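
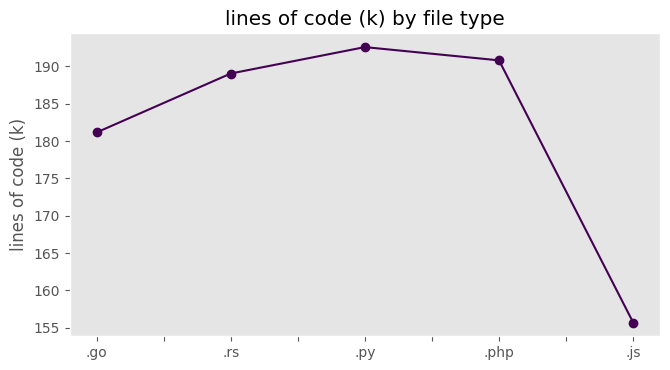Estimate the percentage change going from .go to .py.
≈ +8.3%

.go ≈ 180, .py ≈ 195; (195 − 180) / 180 ≈ +8.3%.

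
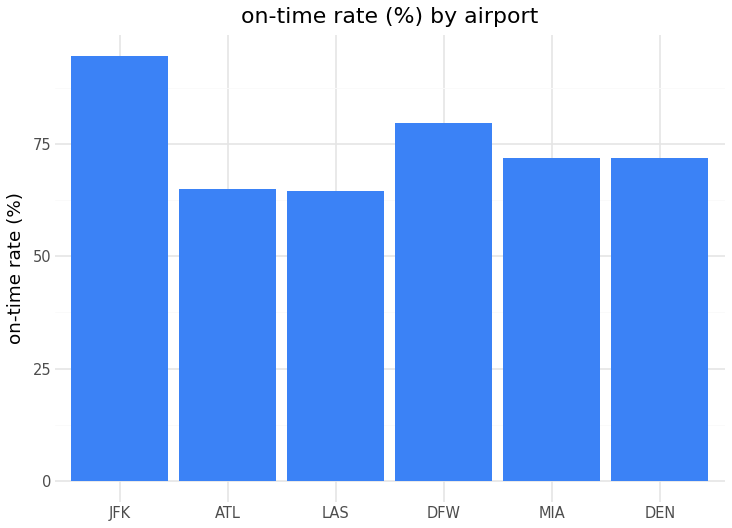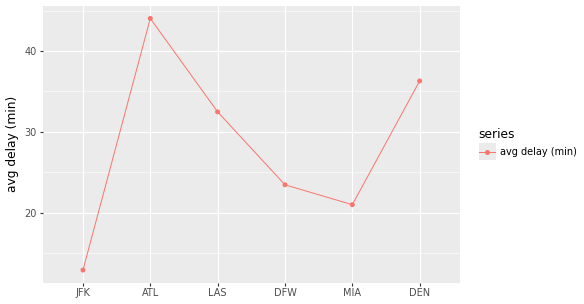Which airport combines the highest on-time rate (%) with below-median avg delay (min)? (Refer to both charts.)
JFK

Chart 2 median avg delay (min) ≈ 30; below-median airports: JFK, DFW, MIA. Among those, JFK has the highest on-time rate (%) (≈ 90).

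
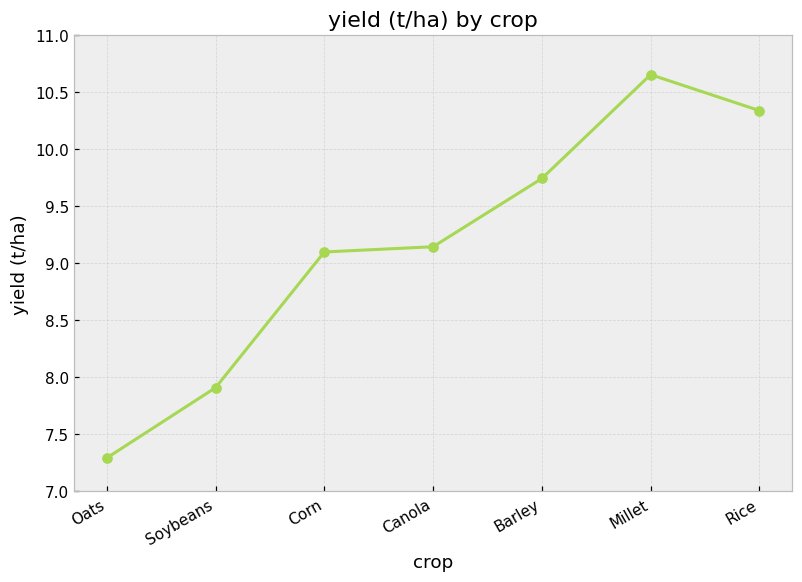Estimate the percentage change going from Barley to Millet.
≈ +10.5%

Barley ≈ 9.5, Millet ≈ 10.5; (10.5 − 9.5) / 9.5 ≈ +10.5%.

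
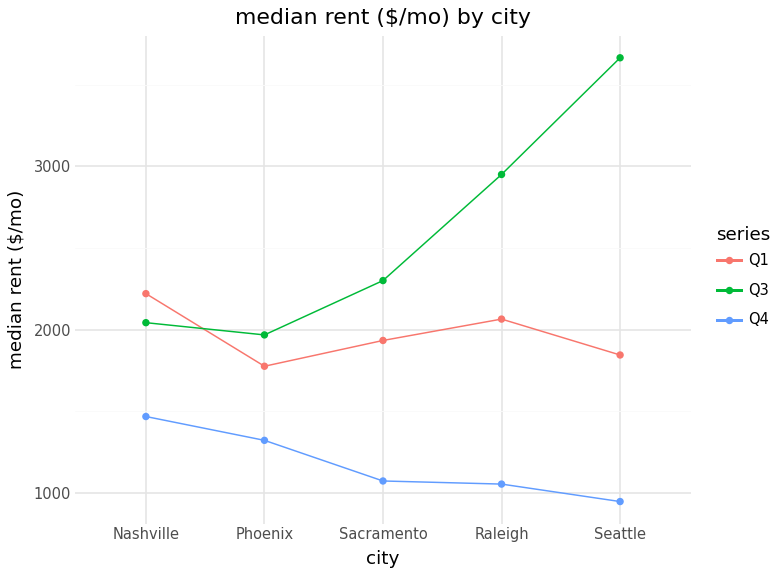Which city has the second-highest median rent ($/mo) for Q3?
Top 3 for Q3: Seattle ≈ 3500, Raleigh ≈ 3000, Sacramento ≈ 2500.

Raleigh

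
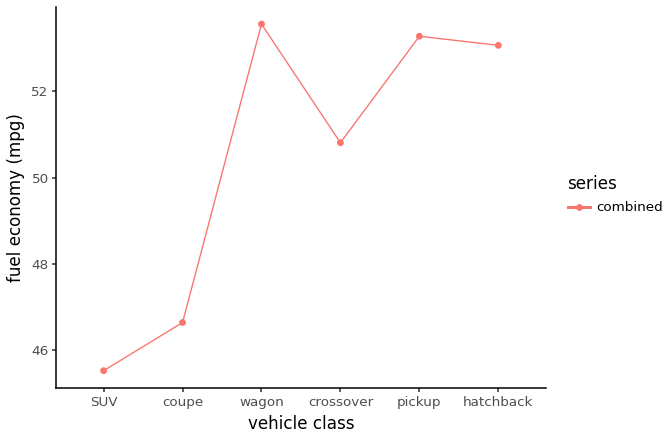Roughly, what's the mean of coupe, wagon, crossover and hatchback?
≈ 51

(47 + 54 + 51 + 53) / 4 ≈ 51.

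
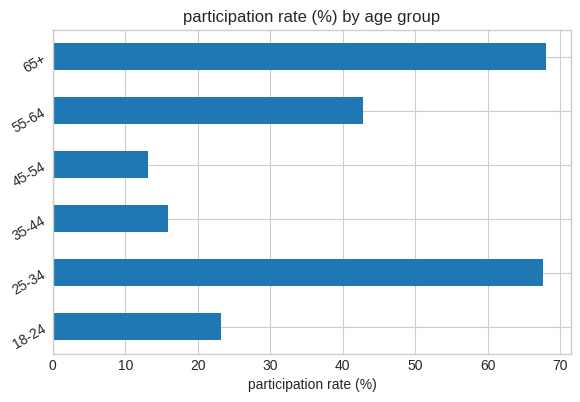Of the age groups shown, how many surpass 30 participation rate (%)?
Above 30: 25-34, 55-64, 65+.

3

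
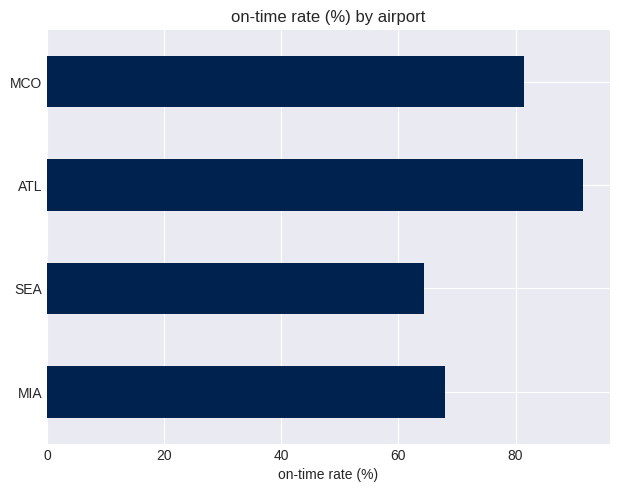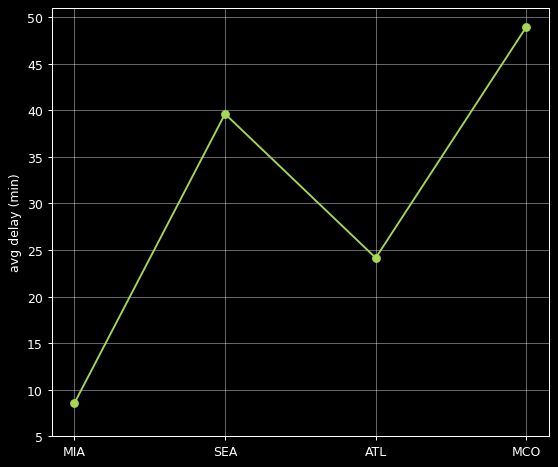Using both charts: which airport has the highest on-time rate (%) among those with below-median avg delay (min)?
ATL

Chart 2 median avg delay (min) ≈ 30; below-median airports: MIA, ATL. Among those, ATL has the highest on-time rate (%) (≈ 90).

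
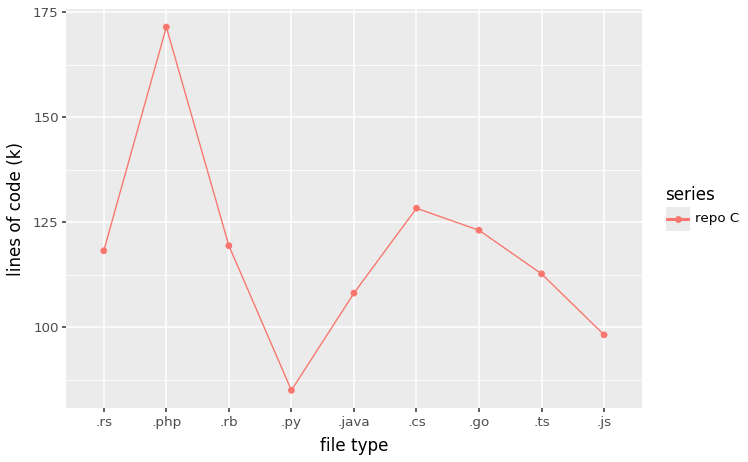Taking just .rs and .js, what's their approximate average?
≈ 110

(120 + 100) / 2 ≈ 110.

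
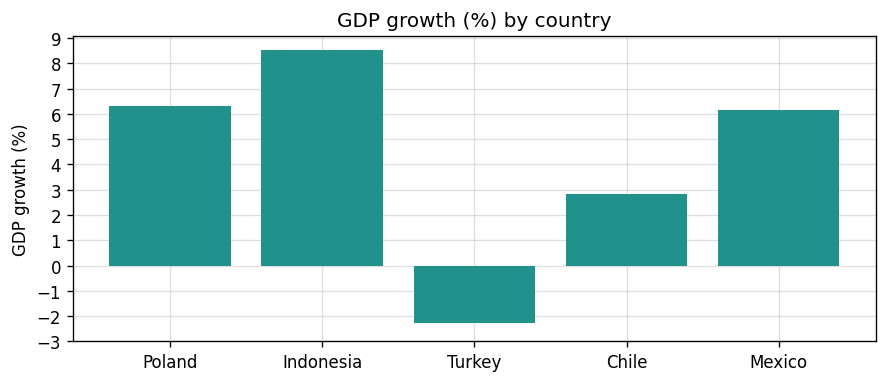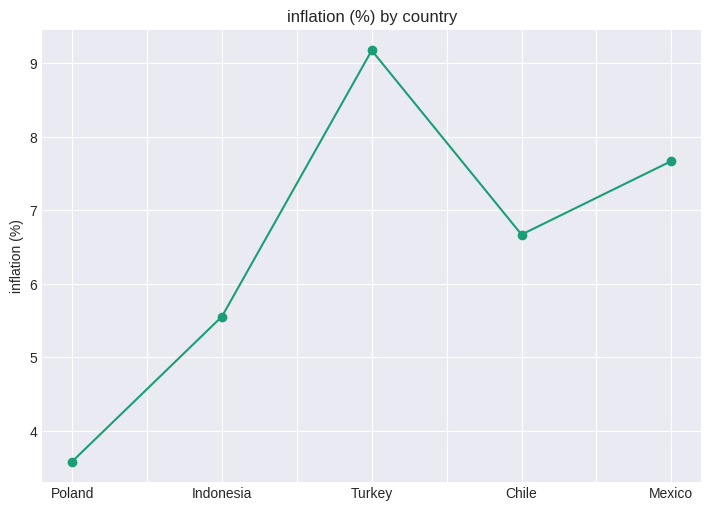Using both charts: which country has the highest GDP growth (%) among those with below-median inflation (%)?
Indonesia

Chart 2 median inflation (%) ≈ 7; below-median countries: Poland, Indonesia. Among those, Indonesia has the highest GDP growth (%) (≈ 9).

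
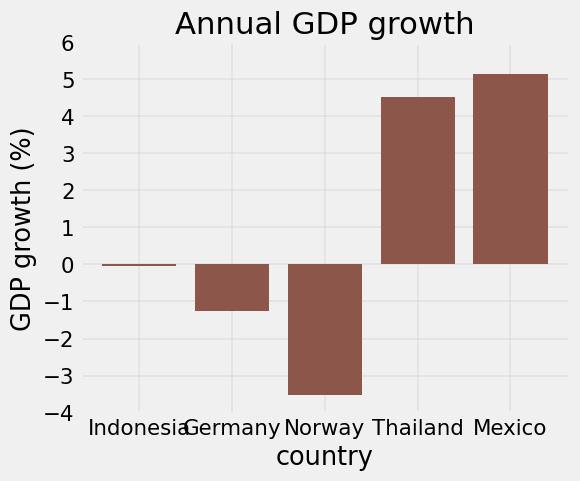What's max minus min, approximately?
≈ 9

Max Mexico ≈ 5, min Norway ≈ -4; range ≈ 9.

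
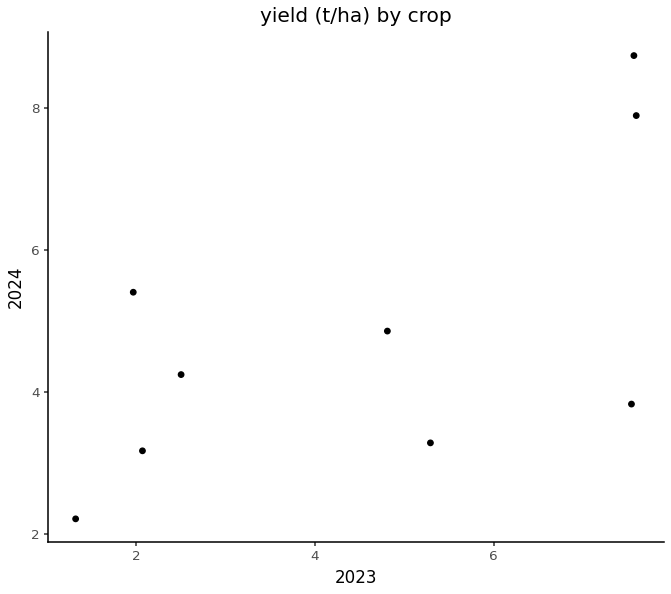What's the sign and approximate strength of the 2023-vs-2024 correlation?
positive, moderate

Points are positively correlated; moderate (|r| ≈ 0.6).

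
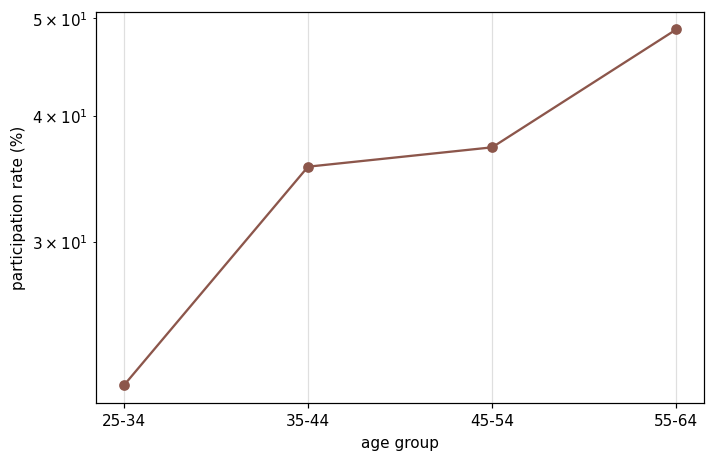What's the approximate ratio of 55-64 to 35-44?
55-64 ≈ 50, 35-44 ≈ 35; 50/35 ≈ 1.43.

≈ 1.43×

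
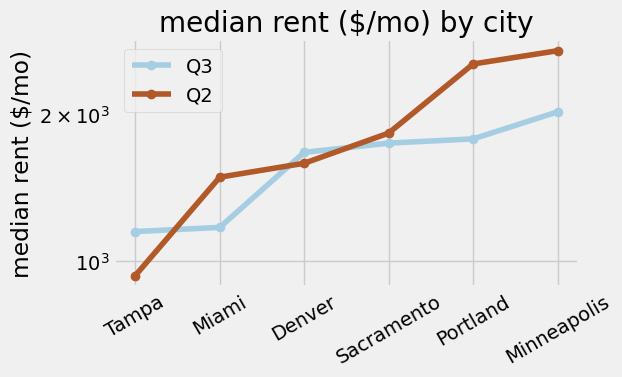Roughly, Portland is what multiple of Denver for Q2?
≈ 1.62×

Portland ≈ 2600, Denver ≈ 1600; 2600/1600 ≈ 1.62.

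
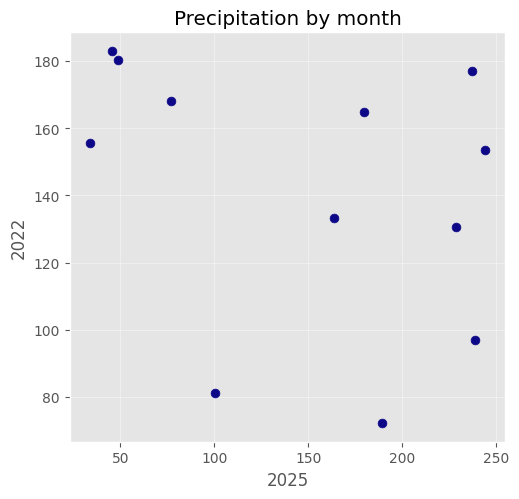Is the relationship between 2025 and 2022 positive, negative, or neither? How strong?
negative, weak

Points are negatively correlated; weak (|r| ≈ 0.3).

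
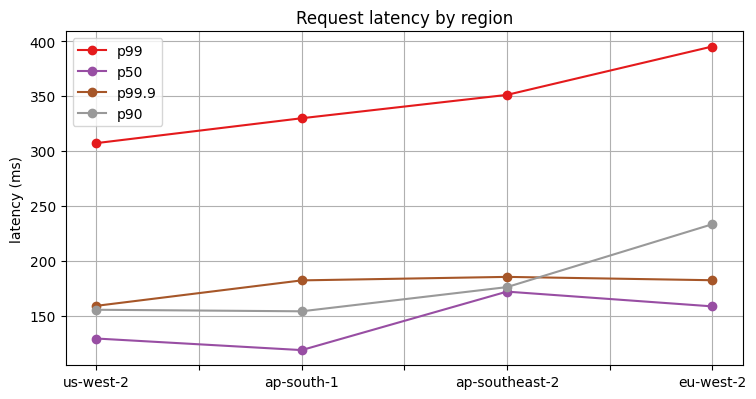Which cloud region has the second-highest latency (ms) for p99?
ap-southeast-2

Top 3 for p99: eu-west-2 ≈ 400, ap-southeast-2 ≈ 350, ap-south-1 ≈ 325.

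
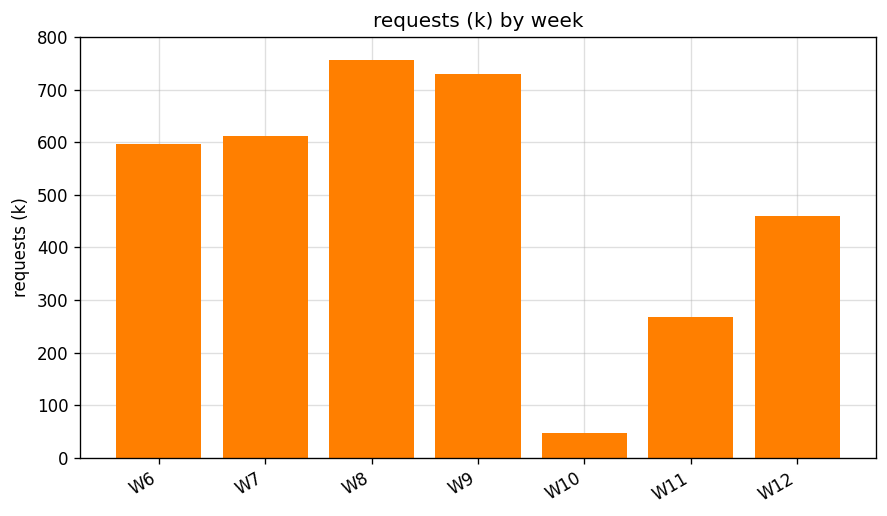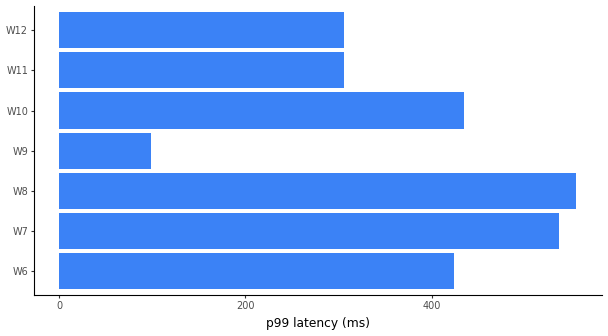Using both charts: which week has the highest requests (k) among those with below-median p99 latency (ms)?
Chart 2 median p99 latency (ms) ≈ 400; below-median weeks: W9, W11, W12. Among those, W9 has the highest requests (k) (≈ 700).

W9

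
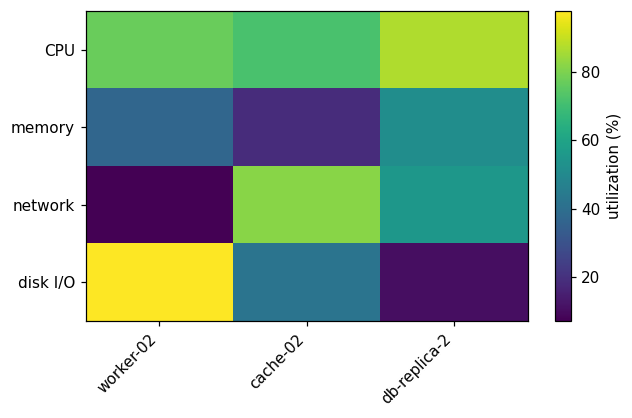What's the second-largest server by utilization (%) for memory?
Top 3 for memory: db-replica-2 ≈ 50, worker-02 ≈ 40, cache-02 ≈ 20.

worker-02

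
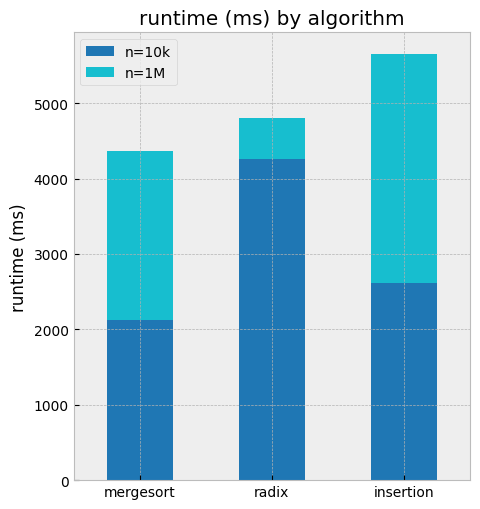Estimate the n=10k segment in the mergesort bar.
≈ 2000

n=10k top ≈ 2000, bottom ≈ 0; segment ≈ 2000.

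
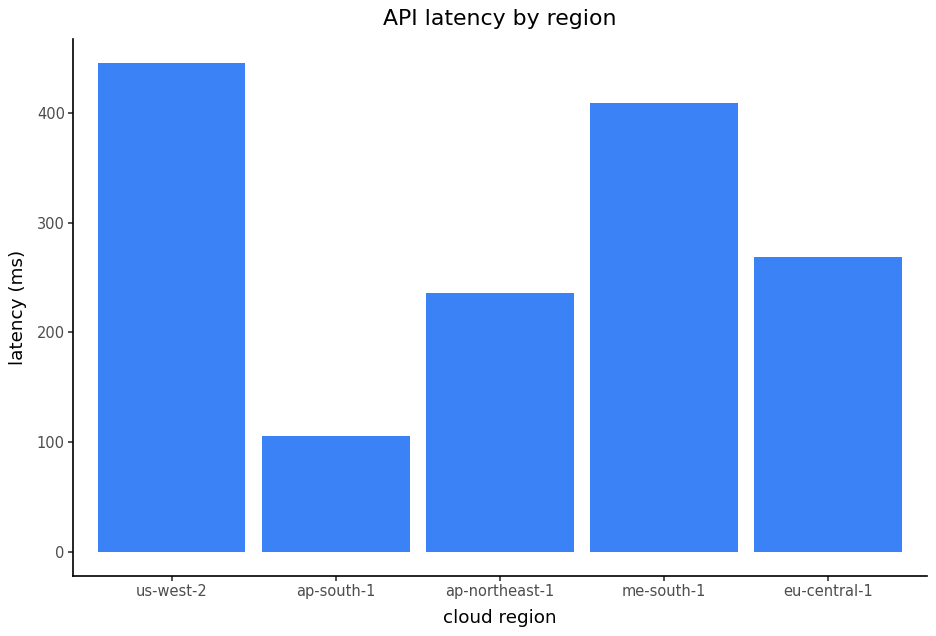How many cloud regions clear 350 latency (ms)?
Above 350: us-west-2, me-south-1.

2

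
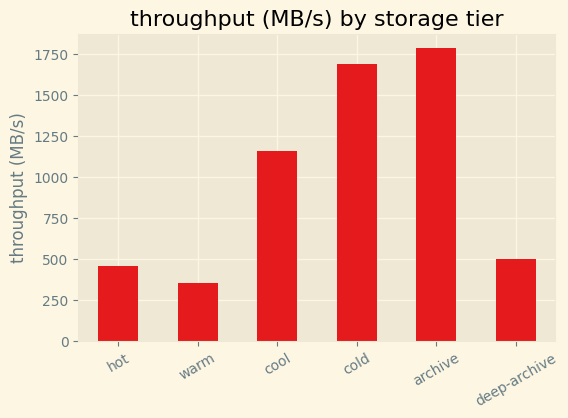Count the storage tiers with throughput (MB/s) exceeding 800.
3

Above 800: cool, cold, archive.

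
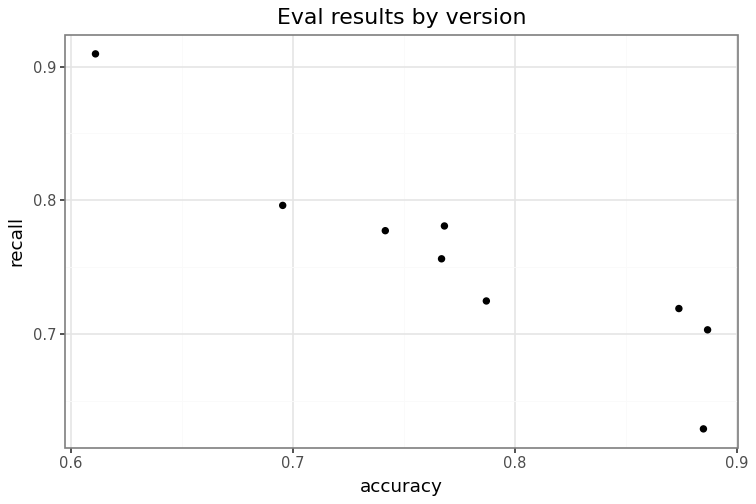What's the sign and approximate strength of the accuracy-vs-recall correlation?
Points are negatively correlated; strong (|r| ≈ 0.9).

negative, strong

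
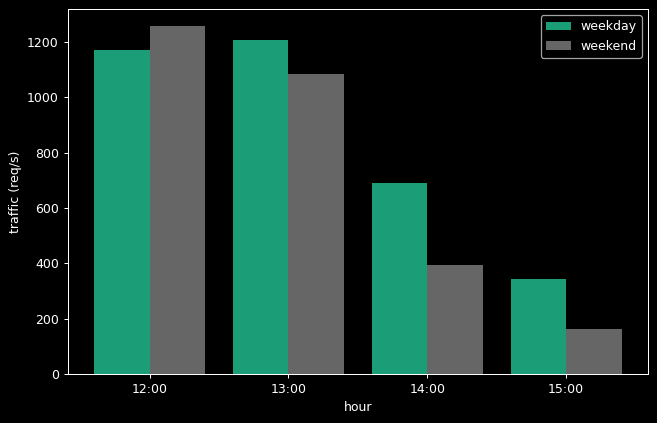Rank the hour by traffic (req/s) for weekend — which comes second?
13:00

Top 3 for weekend: 12:00 ≈ 1200, 13:00 ≈ 1000, 14:00 ≈ 400.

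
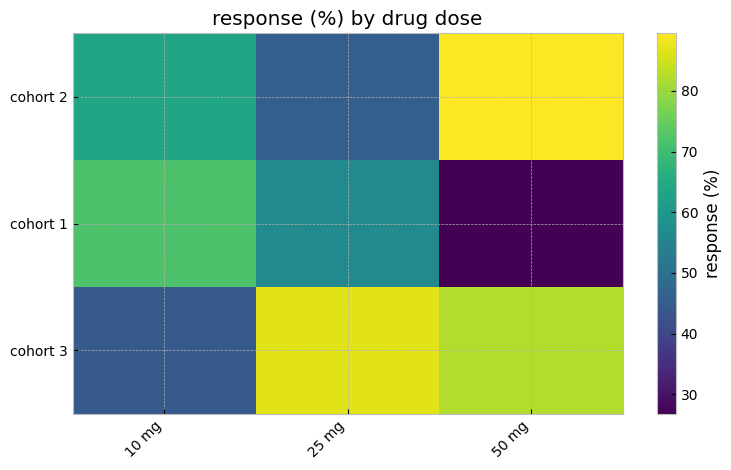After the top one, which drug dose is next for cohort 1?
Top 3 for cohort 1: 10 mg ≈ 70, 25 mg ≈ 60, 50 mg ≈ 30.

25 mg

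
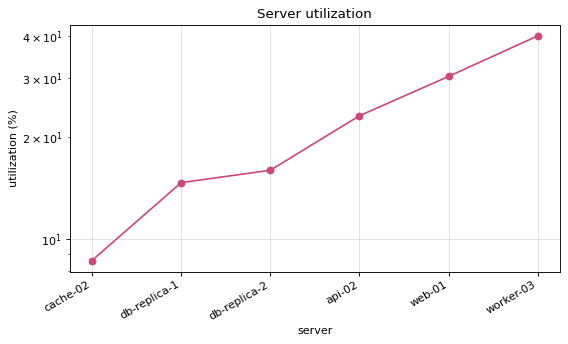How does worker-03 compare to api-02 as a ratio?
≈ 1.6×

worker-03 ≈ 40, api-02 ≈ 25; 40/25 ≈ 1.6.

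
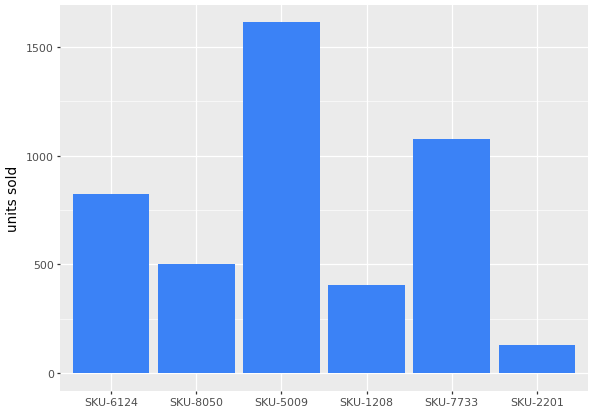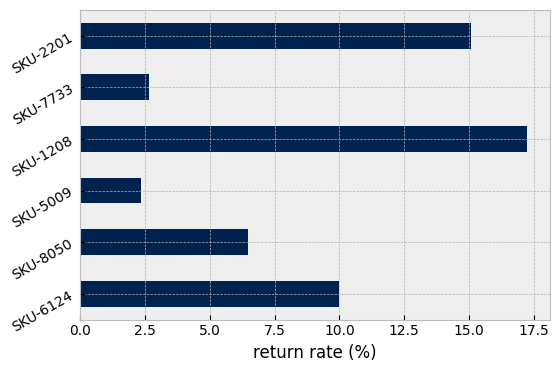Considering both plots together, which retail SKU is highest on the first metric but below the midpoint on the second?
Chart 2 median return rate (%) ≈ 8; below-median retail SKUs: SKU-8050, SKU-5009, SKU-7733. Among those, SKU-5009 has the highest units sold (≈ 1600).

SKU-5009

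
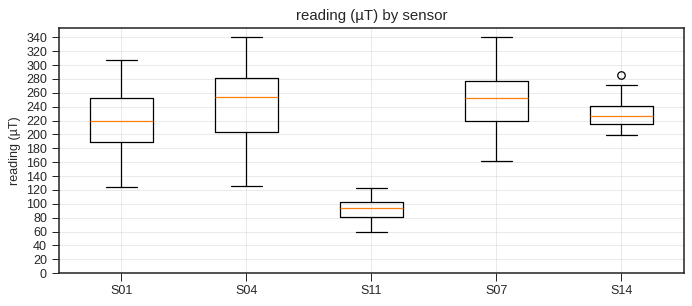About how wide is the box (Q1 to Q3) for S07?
Q3 ≈ 280, Q1 ≈ 220; IQR ≈ 60.

≈ 60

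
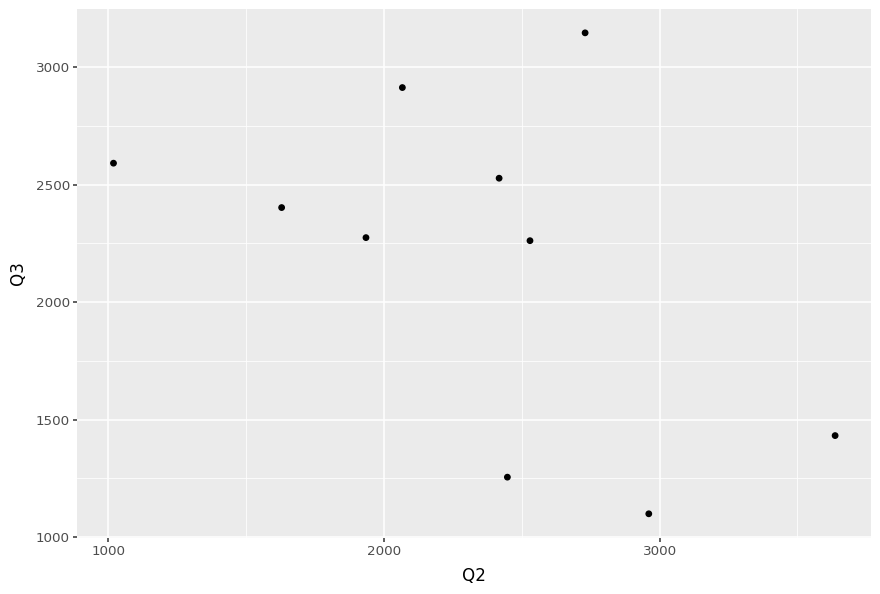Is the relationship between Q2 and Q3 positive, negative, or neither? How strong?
Points are negatively correlated; moderate (|r| ≈ 0.5).

negative, moderate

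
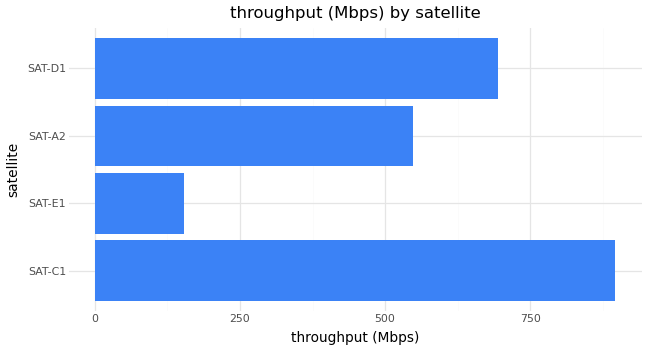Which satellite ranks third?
SAT-A2

Top 4: SAT-C1 ≈ 900, SAT-D1 ≈ 700, SAT-A2 ≈ 500, SAT-E1 ≈ 200.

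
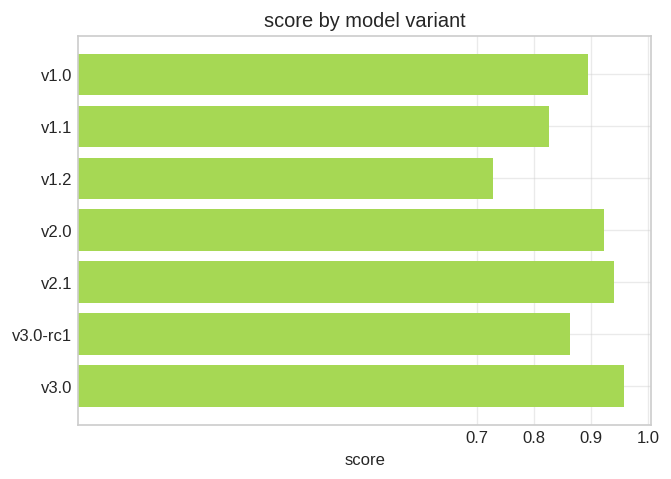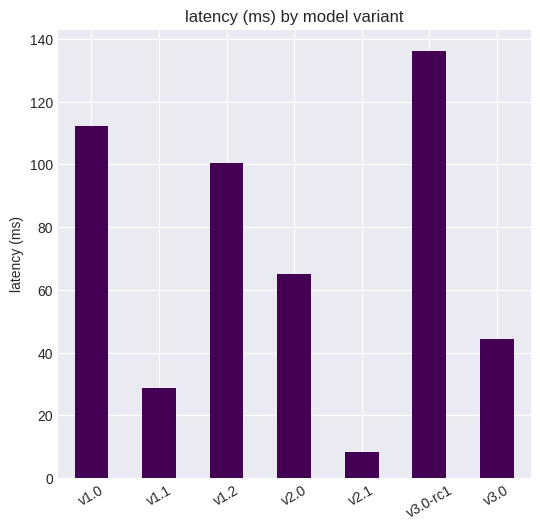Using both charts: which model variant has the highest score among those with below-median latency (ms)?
Chart 2 median latency (ms) ≈ 60; below-median model variants: v1.1, v2.1, v3.0. Among those, v3.0 has the highest score (≈ 1).

v3.0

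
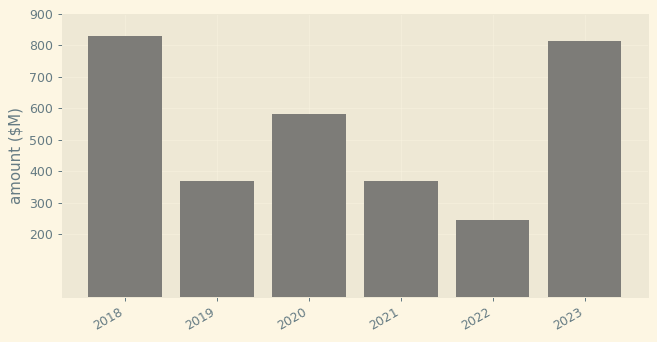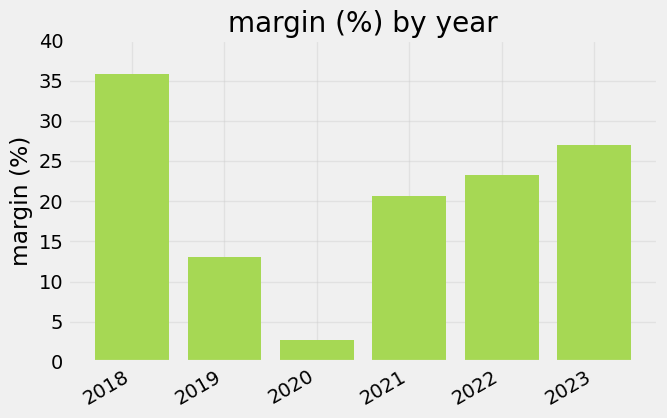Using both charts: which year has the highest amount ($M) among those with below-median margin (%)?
2020

Chart 2 median margin (%) ≈ 20; below-median years: 2019, 2020, 2021. Among those, 2020 has the highest amount ($M) (≈ 600).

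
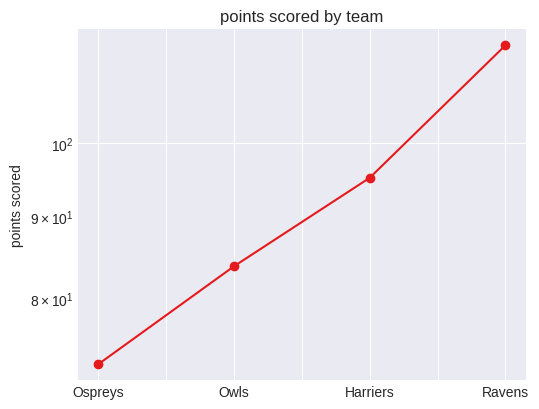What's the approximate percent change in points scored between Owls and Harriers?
≈ +11.8%

Owls ≈ 85, Harriers ≈ 95; (95 − 85) / 85 ≈ +11.8%.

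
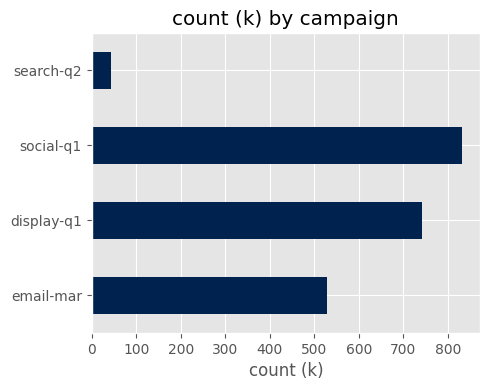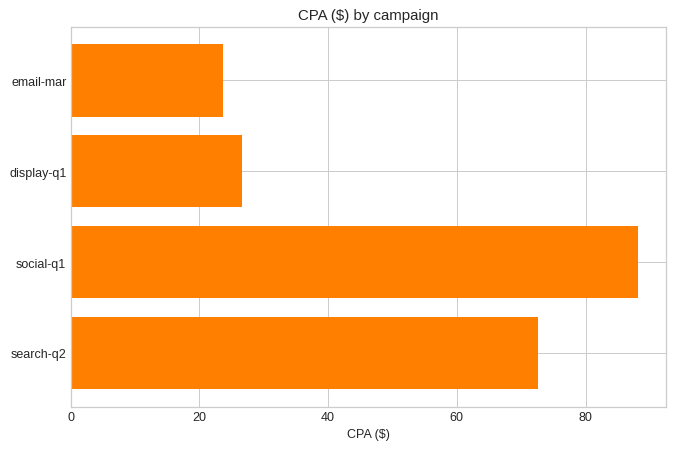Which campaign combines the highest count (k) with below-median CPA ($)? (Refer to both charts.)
display-q1

Chart 2 median CPA ($) ≈ 50; below-median campaigns: email-mar, display-q1. Among those, display-q1 has the highest count (k) (≈ 700).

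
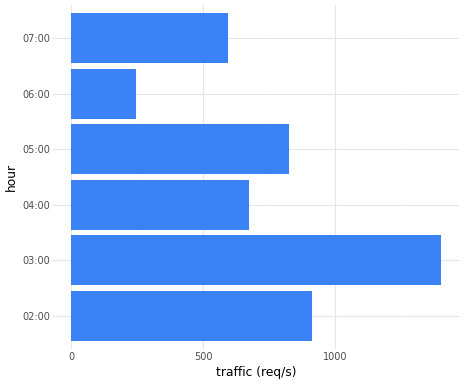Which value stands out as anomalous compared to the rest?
03:00 ≈ 1400; the rest sit between ≈ 200 and ≈ 1000.

03:00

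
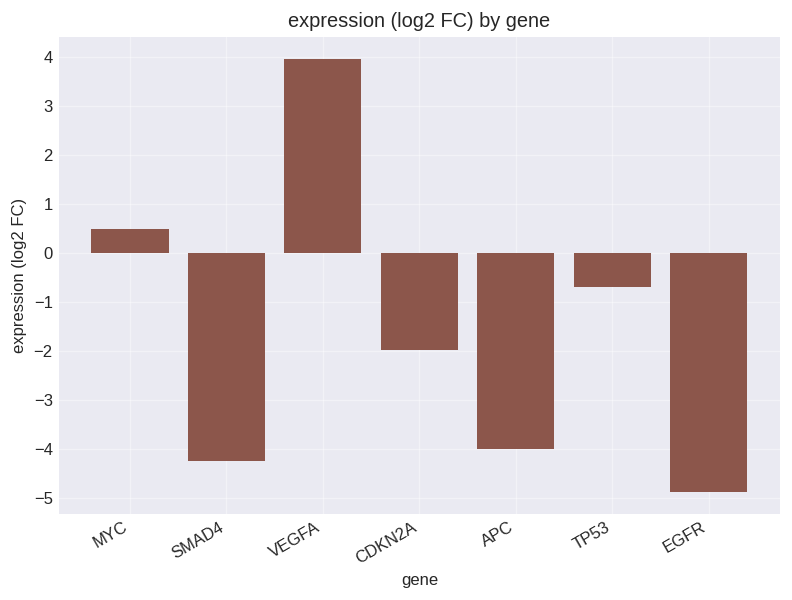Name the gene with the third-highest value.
Top 4: VEGFA ≈ 4, MYC ≈ 0, TP53 ≈ -1, CDKN2A ≈ -2.

TP53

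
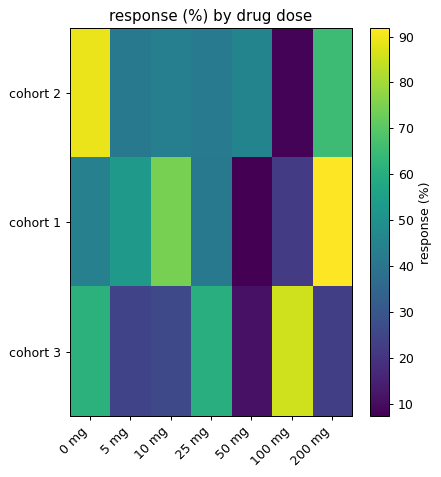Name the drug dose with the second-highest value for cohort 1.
10 mg

Top 3 for cohort 1: 200 mg ≈ 90, 10 mg ≈ 70, 5 mg ≈ 50.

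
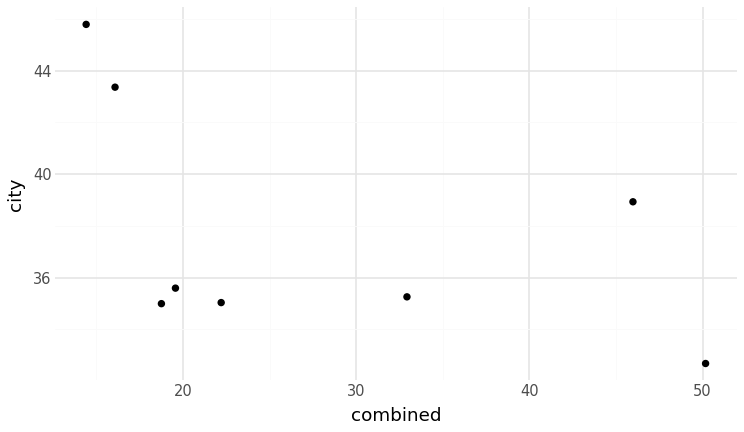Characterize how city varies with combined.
negative, moderate

Points are negatively correlated; moderate (|r| ≈ 0.5).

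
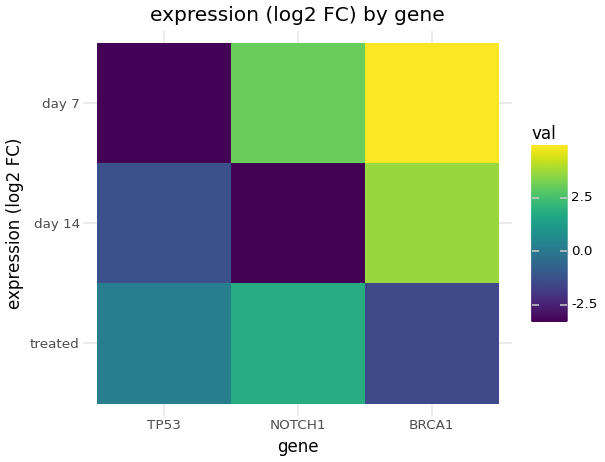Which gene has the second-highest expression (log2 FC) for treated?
TP53

Top 3 for treated: NOTCH1 ≈ 2, TP53 ≈ 0, BRCA1 ≈ -1.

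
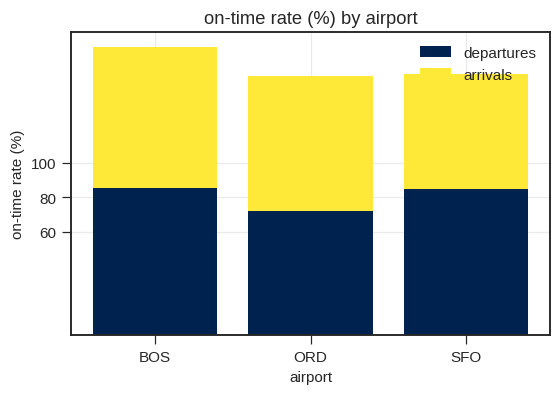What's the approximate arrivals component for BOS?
≈ 80

arrivals top ≈ 160, bottom ≈ 80; segment ≈ 80.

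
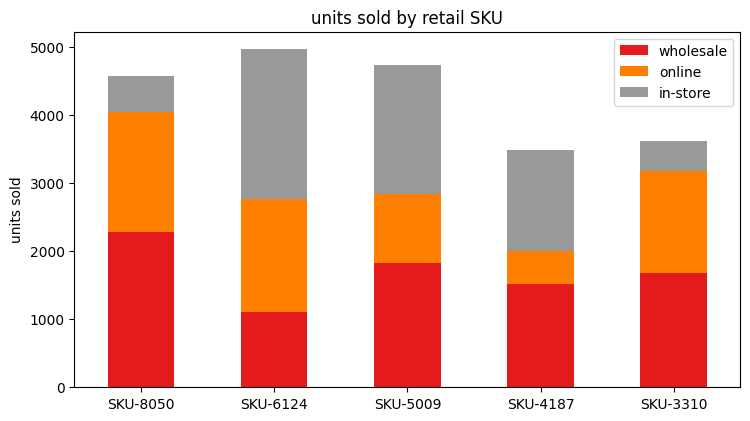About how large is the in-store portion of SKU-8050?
≈ 500

in-store top ≈ 4500, bottom ≈ 4000; segment ≈ 500.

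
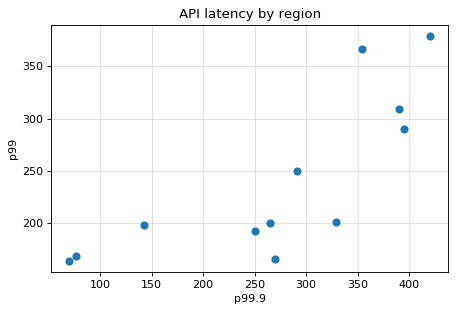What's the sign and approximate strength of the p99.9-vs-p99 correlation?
Points are positively correlated; strong (|r| ≈ 0.8).

positive, strong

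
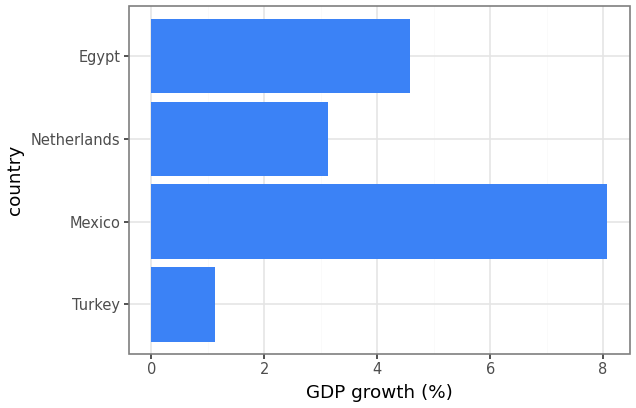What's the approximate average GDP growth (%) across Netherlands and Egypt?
(3 + 5) / 2 ≈ 4.

≈ 4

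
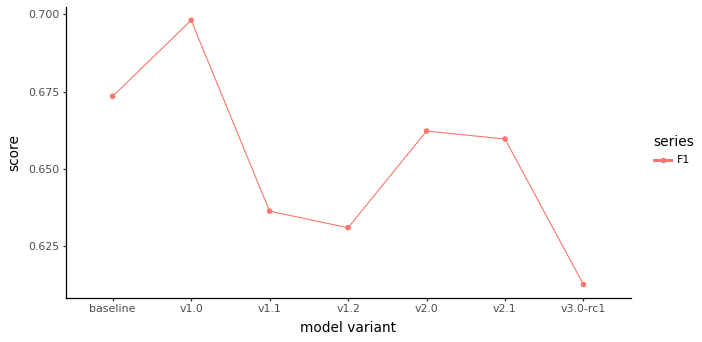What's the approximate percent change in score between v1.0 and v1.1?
≈ -8.6%

v1.0 ≈ 0.70, v1.1 ≈ 0.64; (0.64 − 0.70) / 0.70 ≈ -8.6%.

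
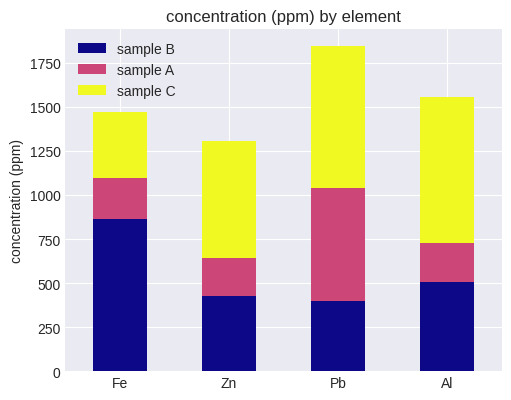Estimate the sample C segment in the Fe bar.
sample C top ≈ 1400, bottom ≈ 1000; segment ≈ 400.

≈ 400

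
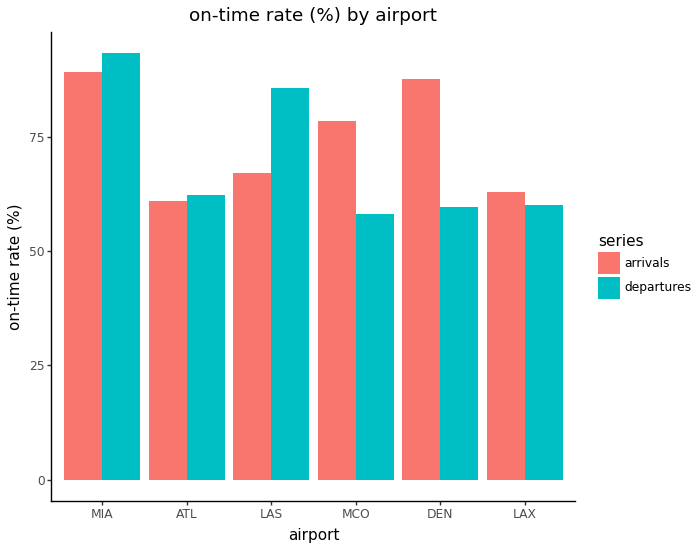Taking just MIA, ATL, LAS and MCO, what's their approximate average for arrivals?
≈ 75

(90 + 60 + 70 + 80) / 4 ≈ 75.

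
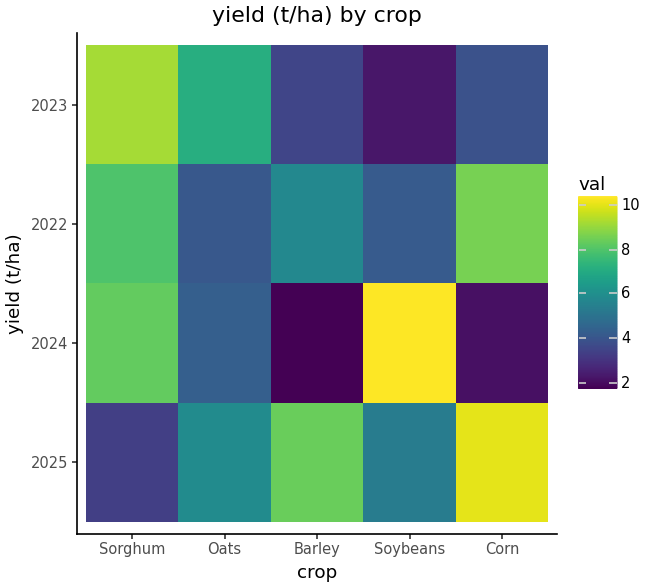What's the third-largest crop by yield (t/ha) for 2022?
Top 4 for 2022: Corn ≈ 9, Sorghum ≈ 8, Barley ≈ 6, Soybeans ≈ 4.

Barley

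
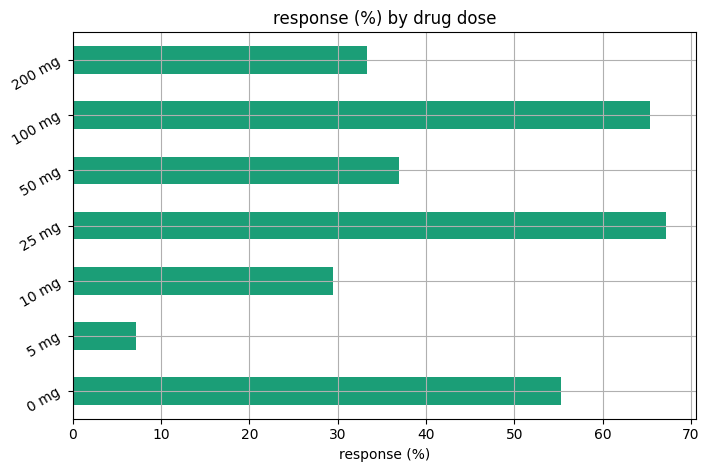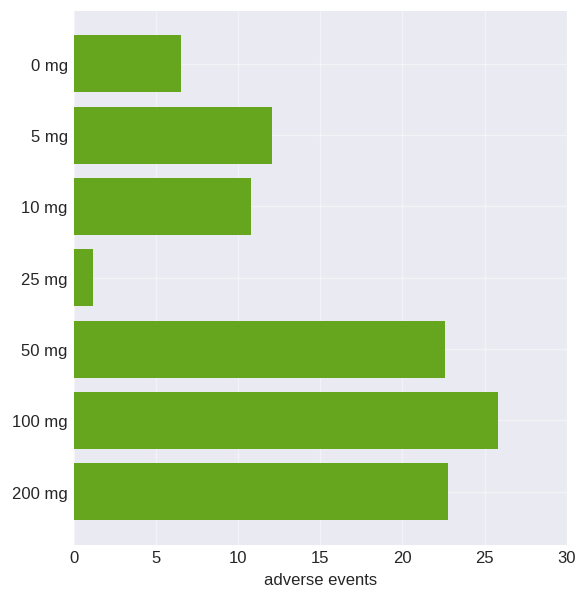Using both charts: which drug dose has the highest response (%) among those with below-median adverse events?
25 mg

Chart 2 median adverse events ≈ 10; below-median drug doses: 0 mg, 10 mg, 25 mg. Among those, 25 mg has the highest response (%) (≈ 70).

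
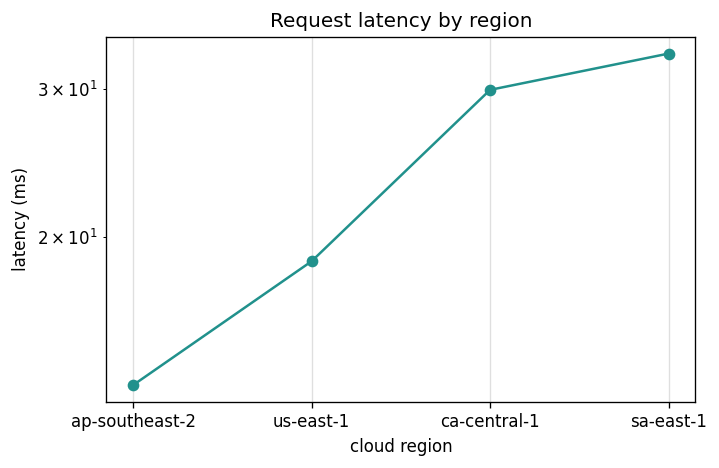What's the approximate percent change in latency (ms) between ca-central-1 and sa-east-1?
ca-central-1 ≈ 30, sa-east-1 ≈ 34; (34 − 30) / 30 ≈ +13.3%.

≈ +13.3%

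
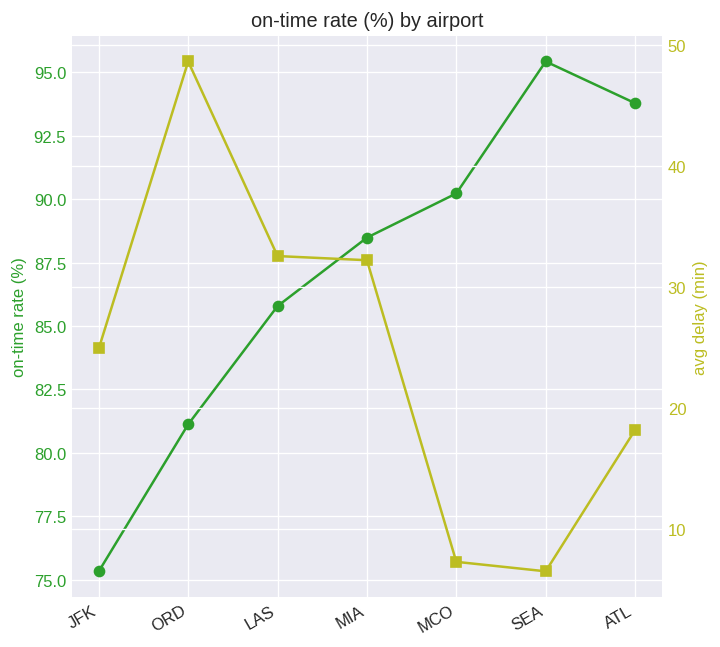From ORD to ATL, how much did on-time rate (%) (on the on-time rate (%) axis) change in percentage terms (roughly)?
≈ +14.6%

ORD ≈ 82, ATL ≈ 94; (94 − 82) / 82 ≈ +14.6%.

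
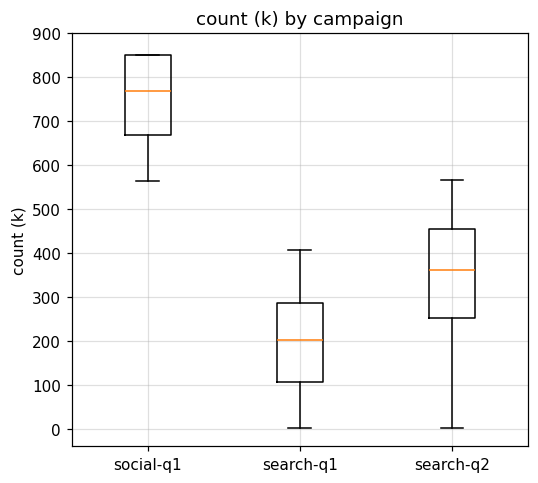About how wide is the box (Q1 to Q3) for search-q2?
Q3 ≈ 500, Q1 ≈ 300; IQR ≈ 200.

≈ 200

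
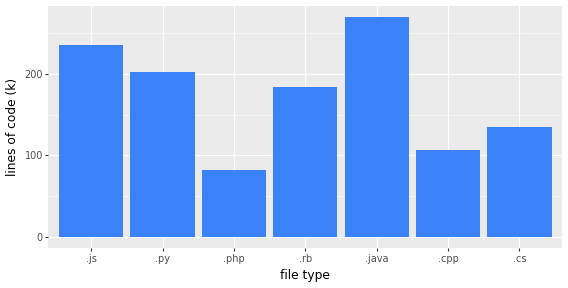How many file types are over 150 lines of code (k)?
4

Above 150: .js, .py, .rb, .java.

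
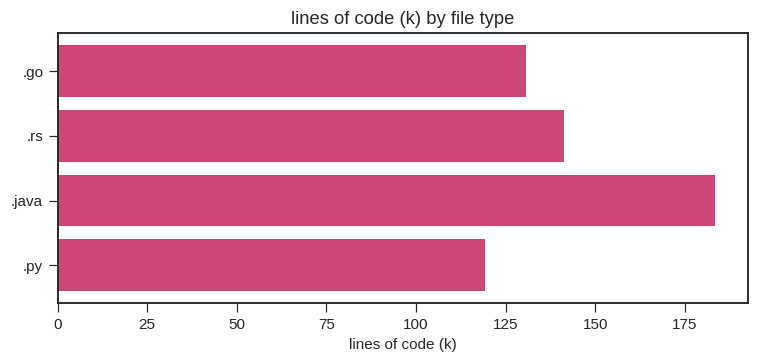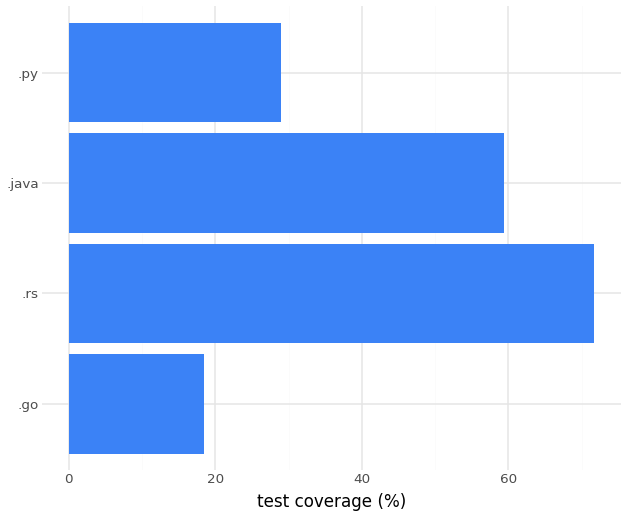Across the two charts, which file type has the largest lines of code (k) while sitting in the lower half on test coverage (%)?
Chart 2 median test coverage (%) ≈ 40; below-median file types: .go, .py. Among those, .go has the highest lines of code (k) (≈ 140).

.go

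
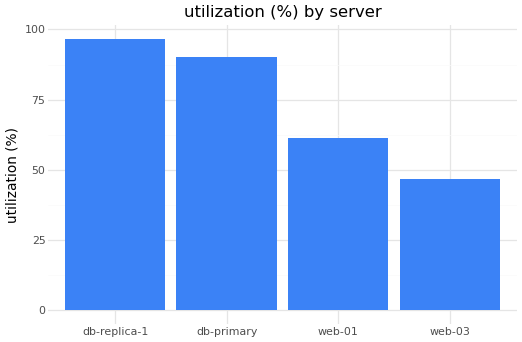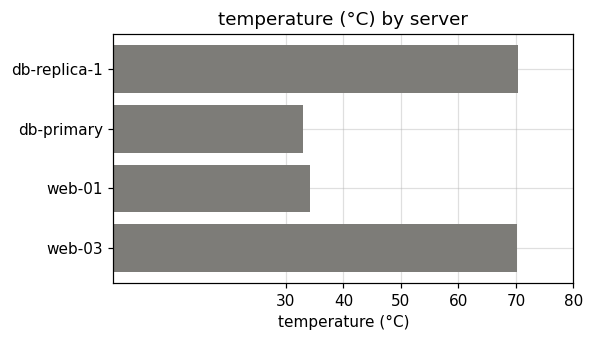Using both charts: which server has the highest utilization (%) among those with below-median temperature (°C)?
db-primary

Chart 2 median temperature (°C) ≈ 50; below-median servers: db-primary, web-01. Among those, db-primary has the highest utilization (%) (≈ 90).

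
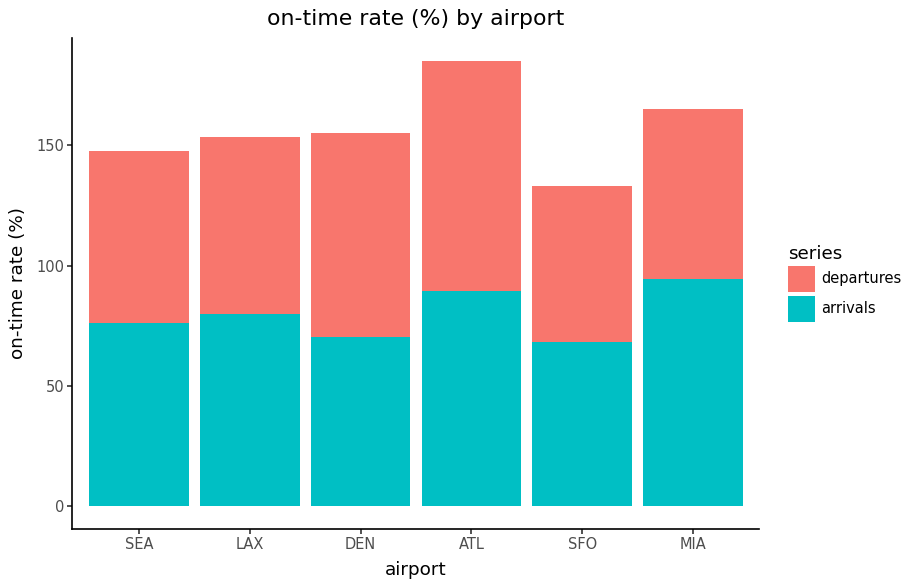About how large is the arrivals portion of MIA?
arrivals top ≈ 100, bottom ≈ 0; segment ≈ 100.

≈ 100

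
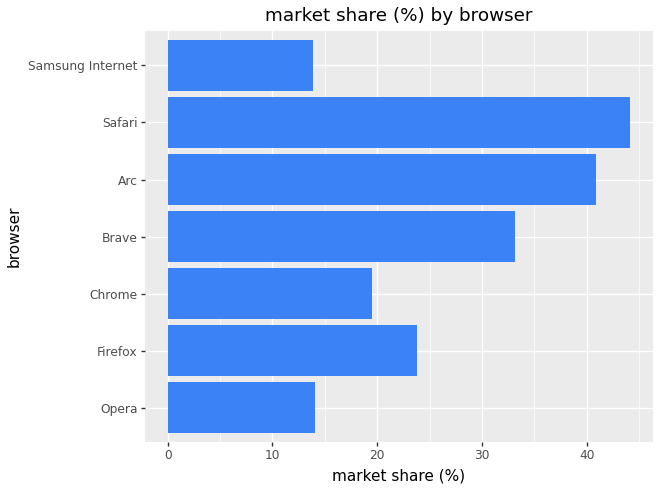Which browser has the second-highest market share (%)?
Arc

Top 3: Safari ≈ 45, Arc ≈ 40, Brave ≈ 35.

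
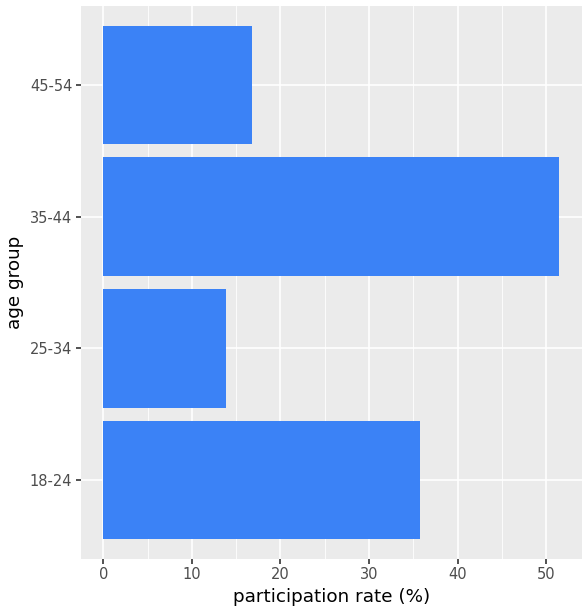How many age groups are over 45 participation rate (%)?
Above 45: 35-44.

1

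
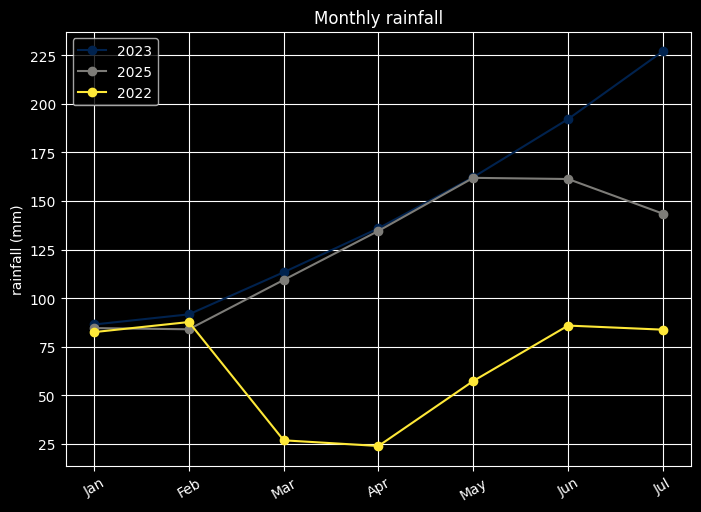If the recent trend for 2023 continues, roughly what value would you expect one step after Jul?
≈ 250

Last three: 160, 200, 220 → slope ≈ 30/step → next ≈ 250.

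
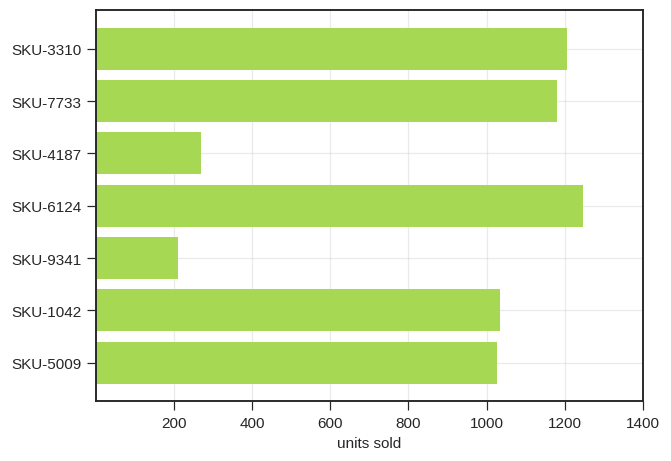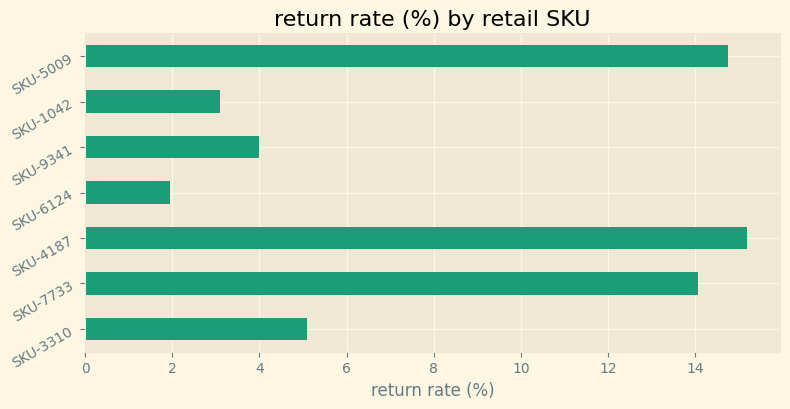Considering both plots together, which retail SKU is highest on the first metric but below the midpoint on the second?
SKU-6124

Chart 2 median return rate (%) ≈ 6; below-median retail SKUs: SKU-6124, SKU-9341, SKU-1042. Among those, SKU-6124 has the highest units sold (≈ 1200).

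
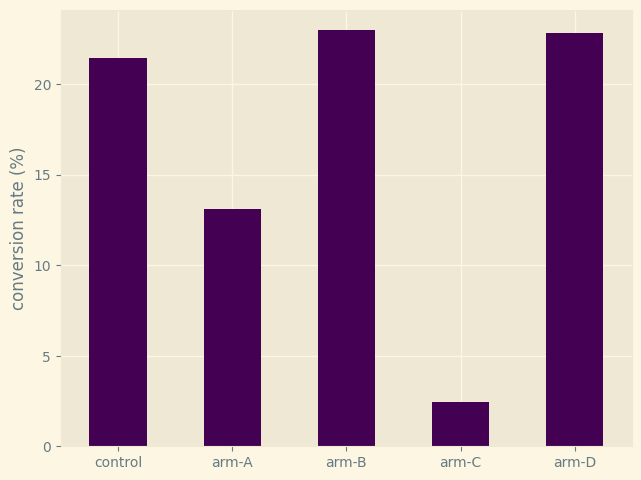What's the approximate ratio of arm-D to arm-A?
arm-D ≈ 22, arm-A ≈ 14; 22/14 ≈ 1.57.

≈ 1.57×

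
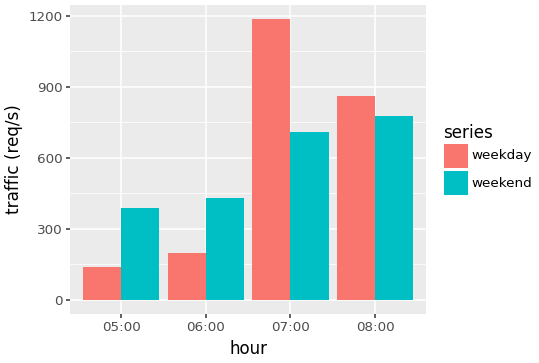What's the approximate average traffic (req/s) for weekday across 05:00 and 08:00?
(100 + 900) / 2 ≈ 500.

≈ 500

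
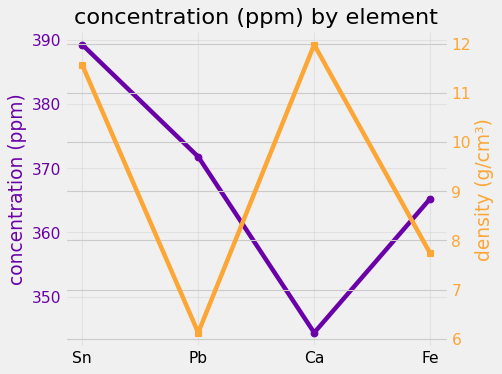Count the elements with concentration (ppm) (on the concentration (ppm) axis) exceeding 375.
1

Above 375: Sn.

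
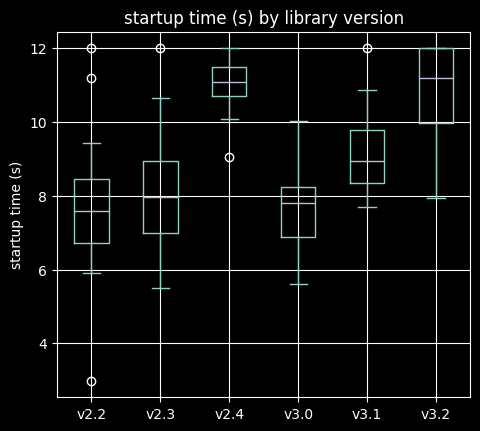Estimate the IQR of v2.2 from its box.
≈ 2.0

Q3 ≈ 8.5, Q1 ≈ 6.5; IQR ≈ 2.0.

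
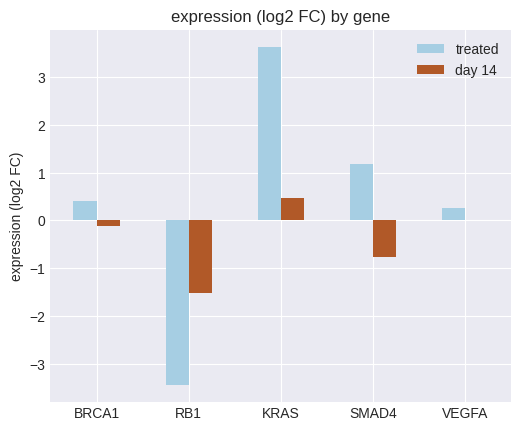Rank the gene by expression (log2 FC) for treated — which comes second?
Top 3 for treated: KRAS ≈ 4, SMAD4 ≈ 1, BRCA1 ≈ 0.

SMAD4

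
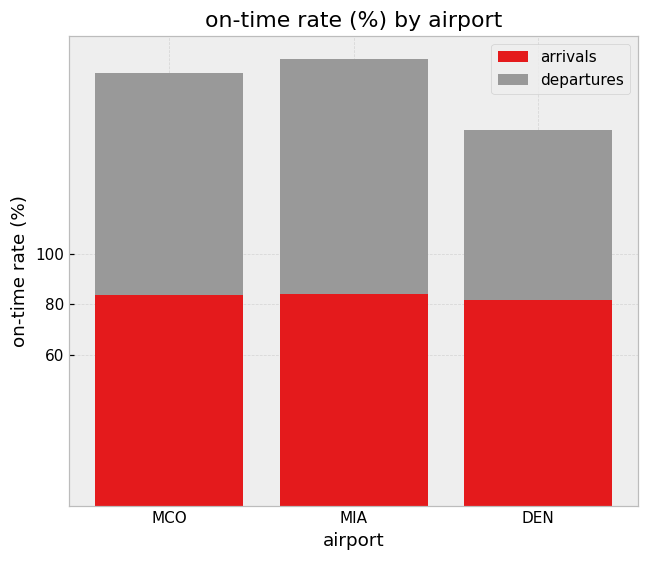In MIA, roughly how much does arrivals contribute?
arrivals top ≈ 80, bottom ≈ 0; segment ≈ 80.

≈ 80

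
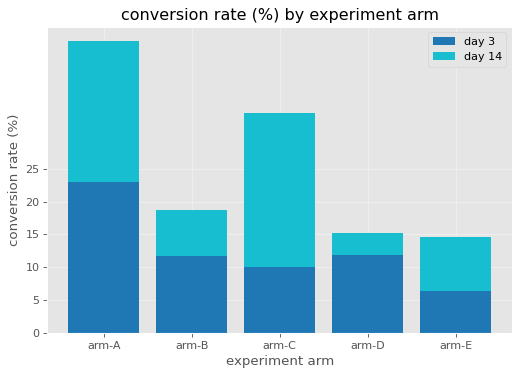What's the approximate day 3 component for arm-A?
≈ 25

day 3 top ≈ 25, bottom ≈ 0; segment ≈ 25.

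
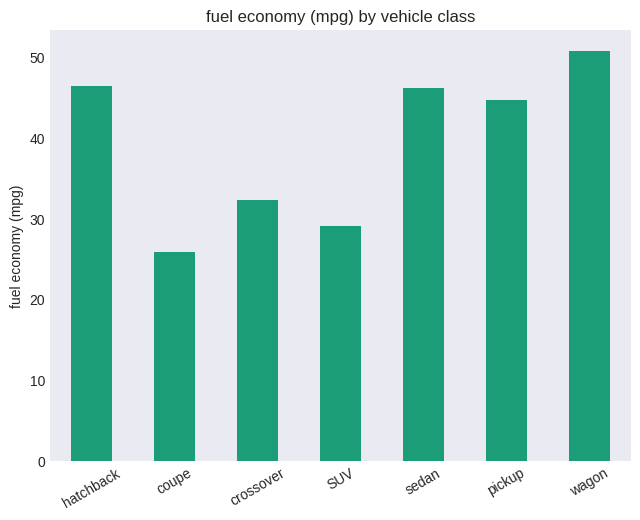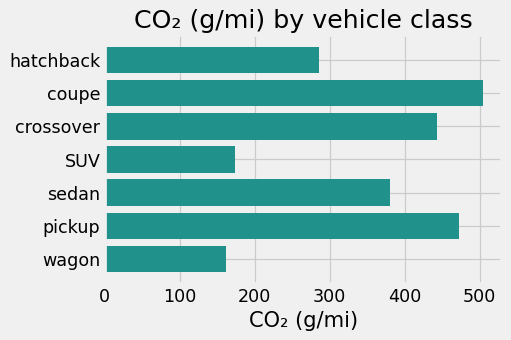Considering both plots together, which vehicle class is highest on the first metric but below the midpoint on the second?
Chart 2 median CO₂ (g/mi) ≈ 400; below-median vehicle classes: hatchback, SUV, wagon. Among those, wagon has the highest fuel economy (mpg) (≈ 50).

wagon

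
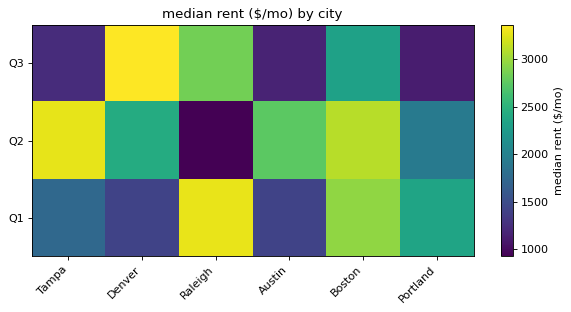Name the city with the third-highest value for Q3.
Top 4 for Q3: Denver ≈ 3500, Raleigh ≈ 3000, Boston ≈ 2500, Tampa ≈ 1000.

Boston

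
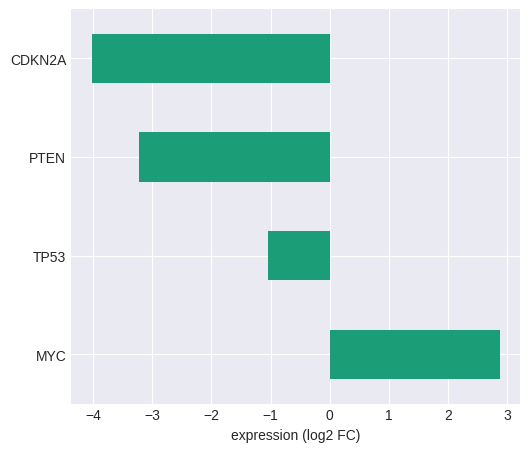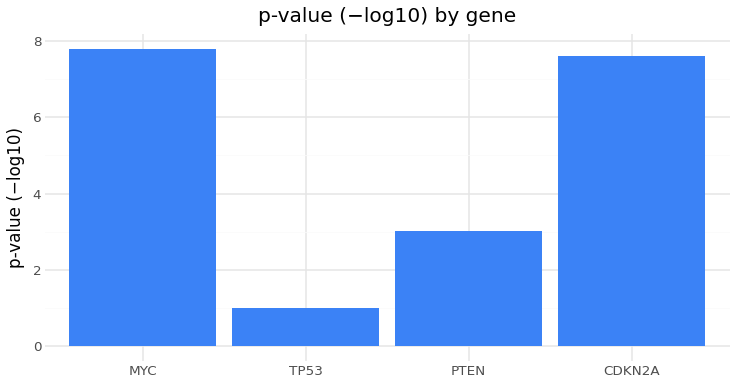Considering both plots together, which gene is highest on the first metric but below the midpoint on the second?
TP53

Chart 2 median p-value (−log10) ≈ 5; below-median genes: TP53, PTEN. Among those, TP53 has the highest expression (log2 FC) (≈ -1).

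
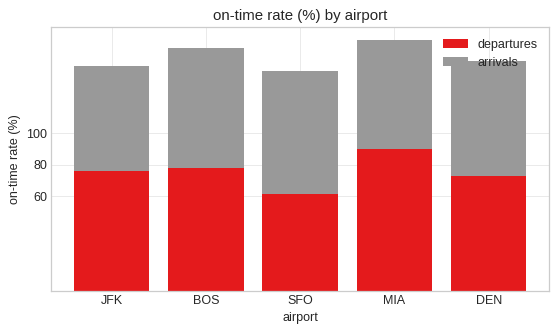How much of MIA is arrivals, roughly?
arrivals top ≈ 160, bottom ≈ 80; segment ≈ 80.

≈ 80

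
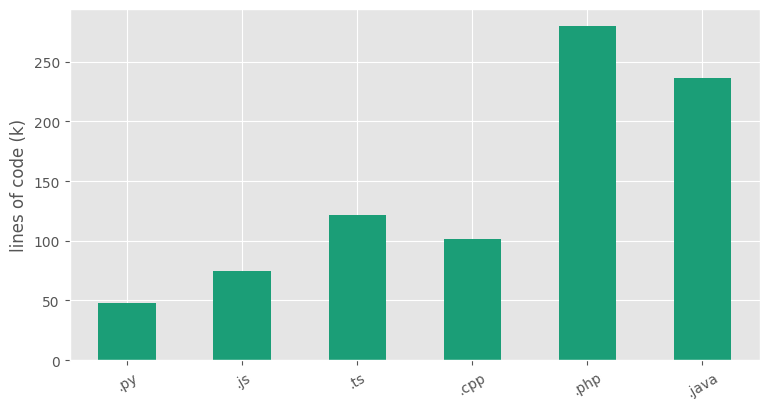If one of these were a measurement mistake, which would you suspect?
.php ≈ 275; the rest sit between ≈ 50 and ≈ 225.

.php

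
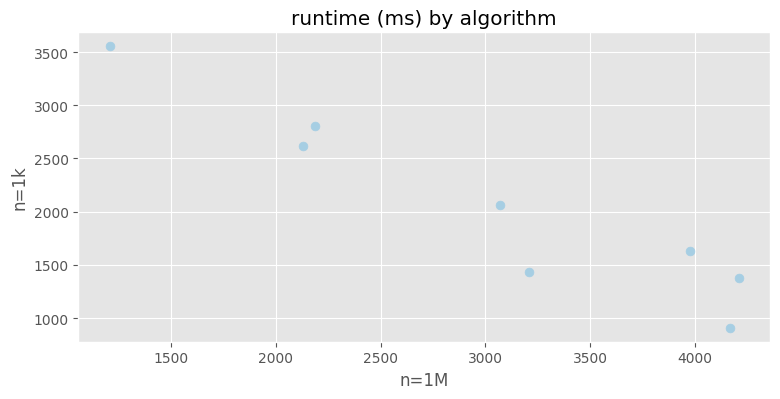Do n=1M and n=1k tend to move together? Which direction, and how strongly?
Points are negatively correlated; strong (|r| ≈ 1.0).

negative, strong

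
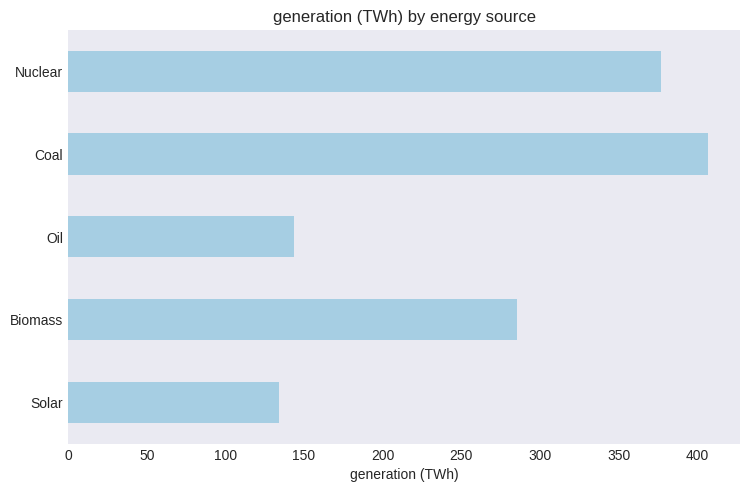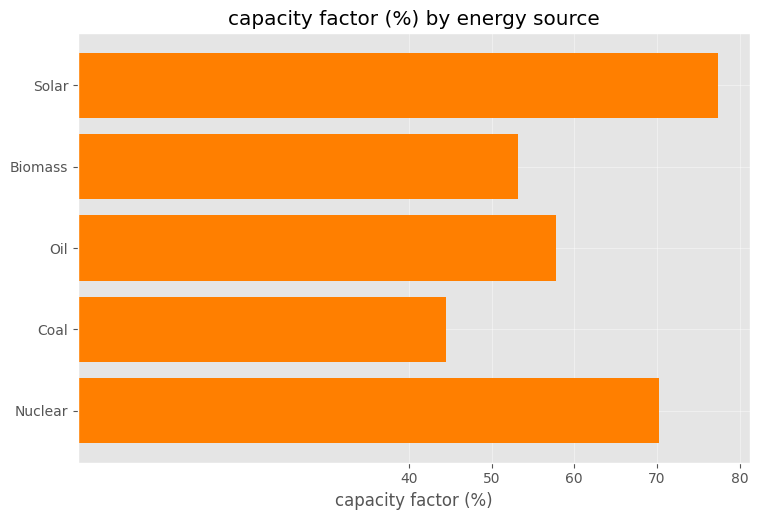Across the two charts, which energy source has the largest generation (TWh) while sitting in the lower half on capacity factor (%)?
Coal

Chart 2 median capacity factor (%) ≈ 60; below-median energy sources: Biomass, Coal. Among those, Coal has the highest generation (TWh) (≈ 400).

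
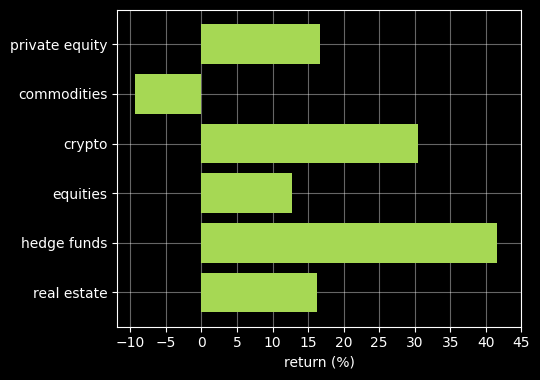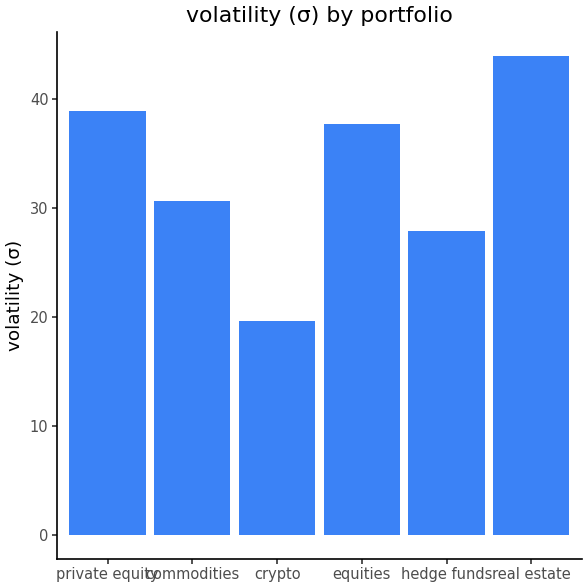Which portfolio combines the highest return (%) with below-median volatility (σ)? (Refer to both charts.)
hedge funds

Chart 2 median volatility (σ) ≈ 35; below-median portfolios: commodities, crypto, hedge funds. Among those, hedge funds has the highest return (%) (≈ 40).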